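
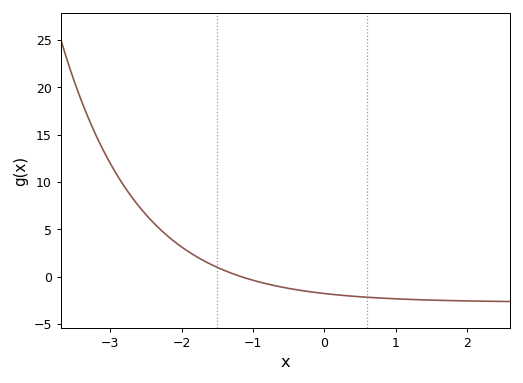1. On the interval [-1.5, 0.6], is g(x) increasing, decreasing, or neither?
decreasing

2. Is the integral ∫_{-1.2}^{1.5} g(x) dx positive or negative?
negative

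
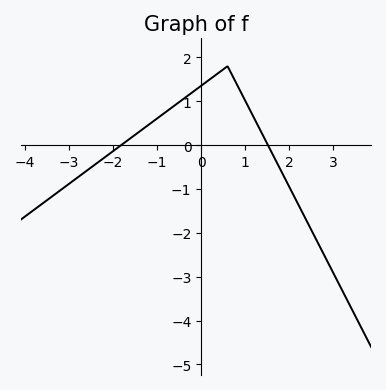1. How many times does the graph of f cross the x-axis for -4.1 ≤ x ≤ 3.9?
2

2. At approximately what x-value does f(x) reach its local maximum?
0.6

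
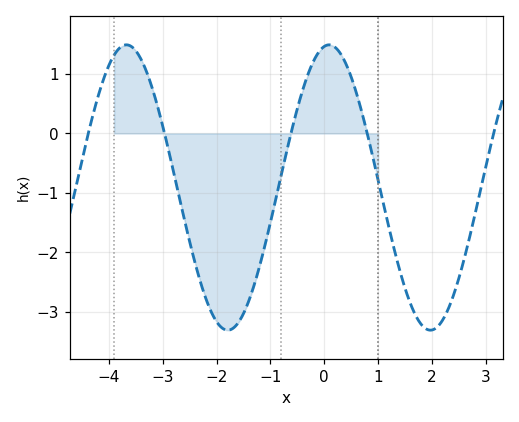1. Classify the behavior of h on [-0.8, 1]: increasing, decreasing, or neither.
neither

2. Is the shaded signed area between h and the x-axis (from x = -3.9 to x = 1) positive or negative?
negative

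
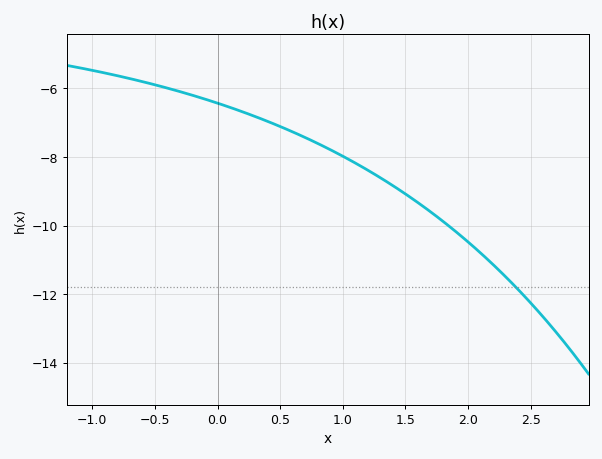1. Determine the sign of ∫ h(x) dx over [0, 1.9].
negative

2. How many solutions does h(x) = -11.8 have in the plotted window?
1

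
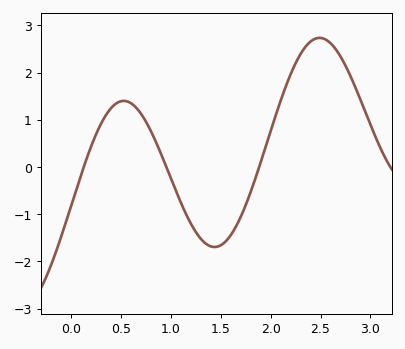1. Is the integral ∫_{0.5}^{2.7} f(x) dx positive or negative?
positive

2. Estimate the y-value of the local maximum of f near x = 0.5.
1.4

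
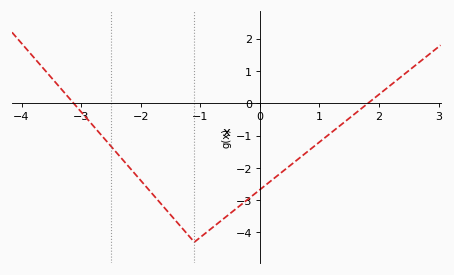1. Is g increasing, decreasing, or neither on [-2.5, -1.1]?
decreasing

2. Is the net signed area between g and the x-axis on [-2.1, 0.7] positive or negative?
negative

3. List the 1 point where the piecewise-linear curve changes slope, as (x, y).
(-1.1, -4.3)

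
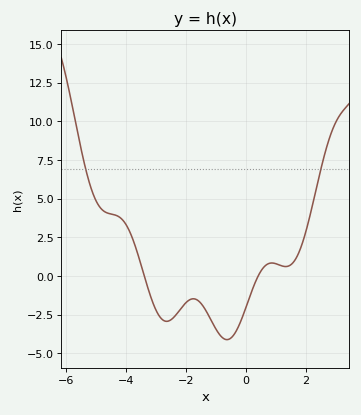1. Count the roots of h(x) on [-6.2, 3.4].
2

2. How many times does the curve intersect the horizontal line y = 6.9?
2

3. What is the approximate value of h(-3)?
-2.25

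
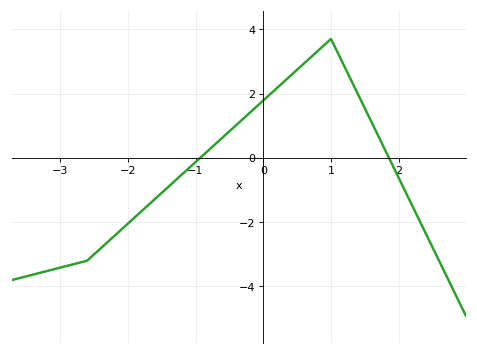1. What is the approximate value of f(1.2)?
2.83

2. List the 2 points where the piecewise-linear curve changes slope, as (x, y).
(-2.6, -3.2); (1, 3.7)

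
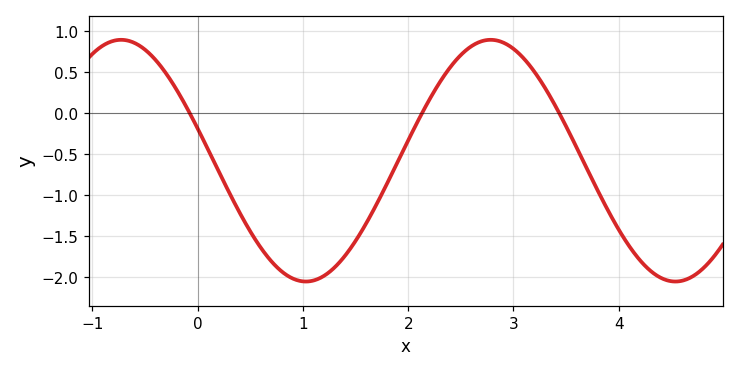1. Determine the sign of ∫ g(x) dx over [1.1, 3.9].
negative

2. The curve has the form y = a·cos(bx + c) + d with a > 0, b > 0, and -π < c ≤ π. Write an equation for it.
y = 1.47cos(1.79x + 1.3) - 0.58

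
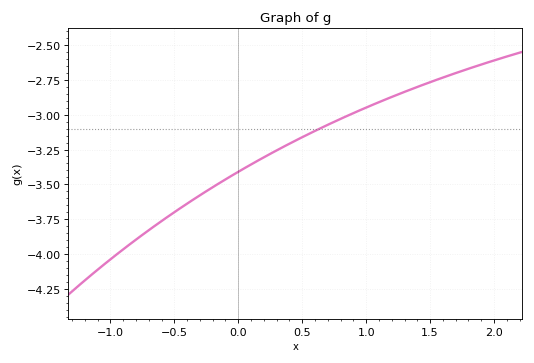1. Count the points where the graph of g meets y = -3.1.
1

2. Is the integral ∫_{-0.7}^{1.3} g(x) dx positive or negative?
negative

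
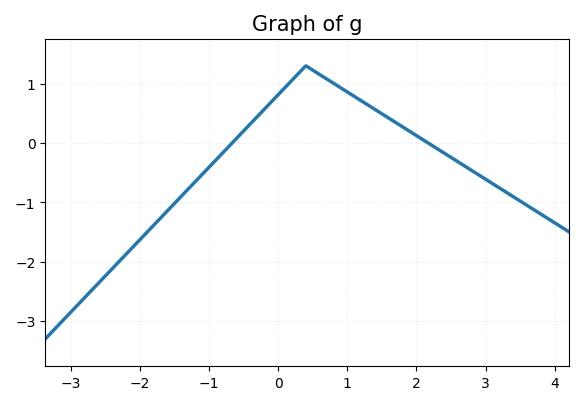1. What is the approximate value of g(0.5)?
1.2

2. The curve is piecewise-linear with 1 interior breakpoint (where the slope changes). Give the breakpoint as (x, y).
(0.4, 1.3)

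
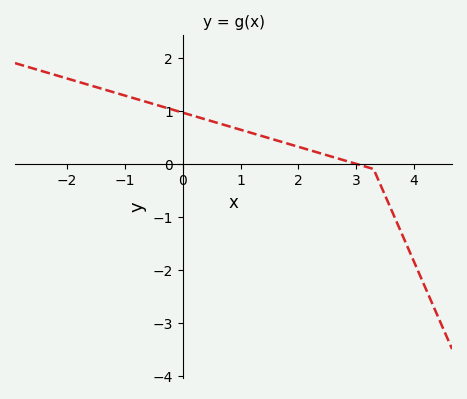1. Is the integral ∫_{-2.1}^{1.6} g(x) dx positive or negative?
positive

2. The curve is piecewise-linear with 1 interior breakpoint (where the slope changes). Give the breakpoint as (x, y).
(3.3, -0.1)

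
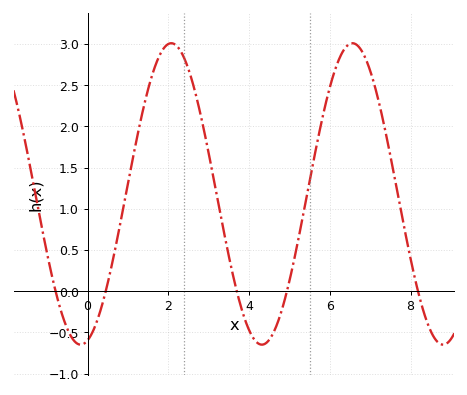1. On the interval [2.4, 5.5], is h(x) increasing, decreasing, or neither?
neither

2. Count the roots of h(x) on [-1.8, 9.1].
5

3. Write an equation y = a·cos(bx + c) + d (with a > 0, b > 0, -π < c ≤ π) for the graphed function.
y = 1.83cos(1.4x - 2.9) + 1.18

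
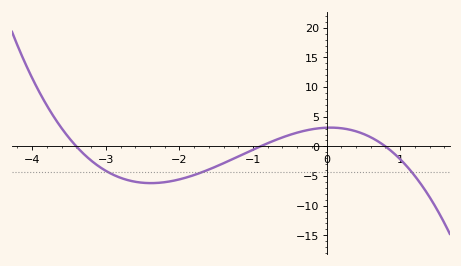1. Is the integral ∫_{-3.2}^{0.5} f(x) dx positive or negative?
negative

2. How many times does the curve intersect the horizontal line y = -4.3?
3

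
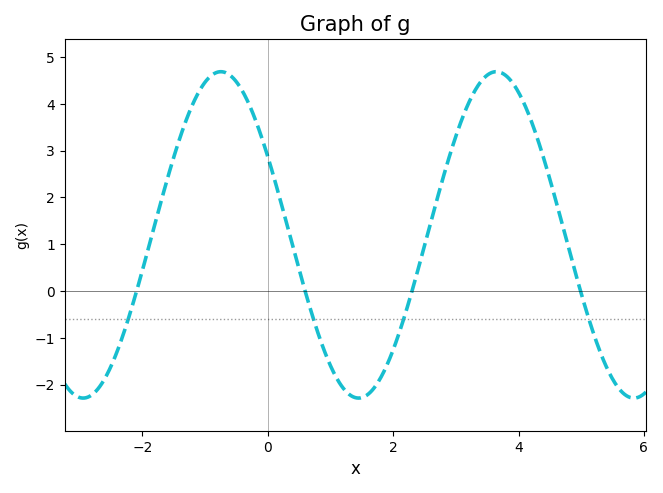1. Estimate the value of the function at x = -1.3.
3.66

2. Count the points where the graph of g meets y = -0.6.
4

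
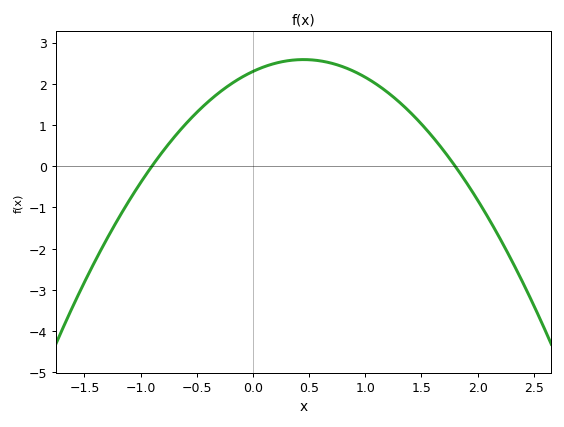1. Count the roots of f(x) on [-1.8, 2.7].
2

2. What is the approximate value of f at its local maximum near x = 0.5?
2.59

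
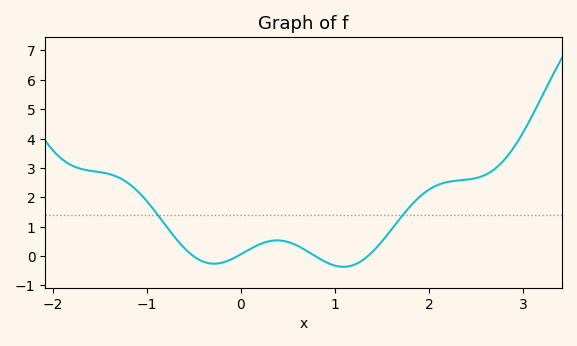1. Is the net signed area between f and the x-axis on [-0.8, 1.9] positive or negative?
positive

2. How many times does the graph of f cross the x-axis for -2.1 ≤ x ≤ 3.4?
4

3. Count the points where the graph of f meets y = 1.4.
2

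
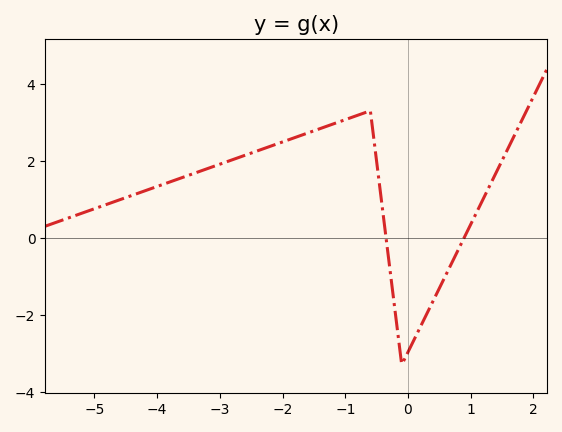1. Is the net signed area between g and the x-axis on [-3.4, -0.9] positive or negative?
positive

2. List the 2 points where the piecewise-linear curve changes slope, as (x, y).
(-0.6, 3.3); (-0.1, -3.3)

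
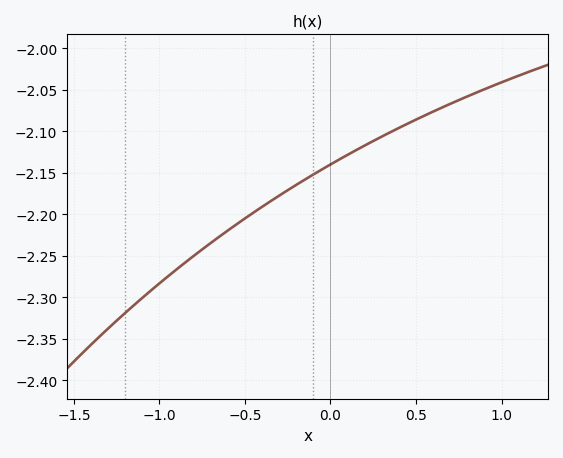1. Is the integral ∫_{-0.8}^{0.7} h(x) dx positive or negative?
negative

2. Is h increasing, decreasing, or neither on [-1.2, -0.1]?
increasing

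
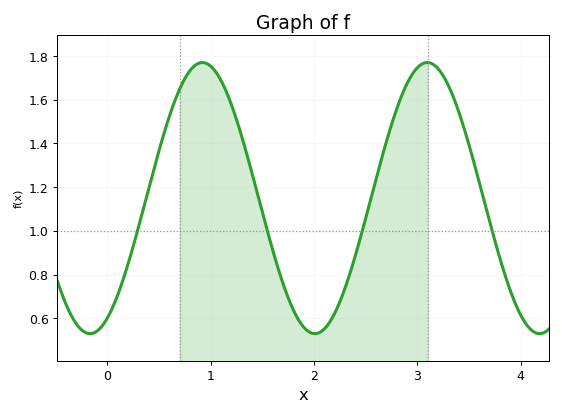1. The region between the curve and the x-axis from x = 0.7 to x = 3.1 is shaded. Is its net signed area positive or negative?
positive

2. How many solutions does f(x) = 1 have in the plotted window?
4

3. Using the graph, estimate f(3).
1.74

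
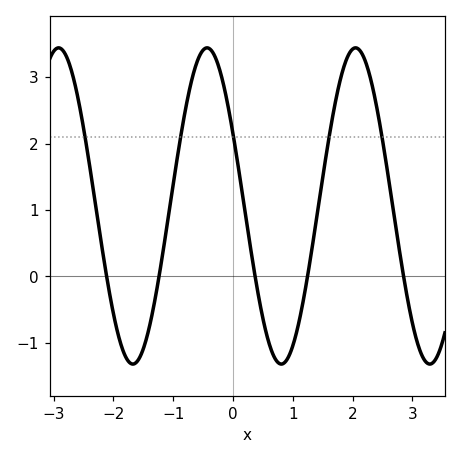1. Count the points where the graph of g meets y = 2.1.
5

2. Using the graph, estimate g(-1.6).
-1.3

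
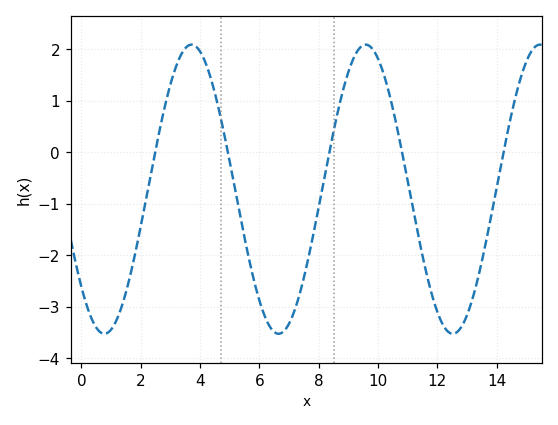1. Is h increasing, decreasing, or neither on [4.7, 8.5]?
neither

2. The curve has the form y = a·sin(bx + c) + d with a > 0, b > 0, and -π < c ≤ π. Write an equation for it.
y = 2.81sin(1.07x - 2.4) - 0.72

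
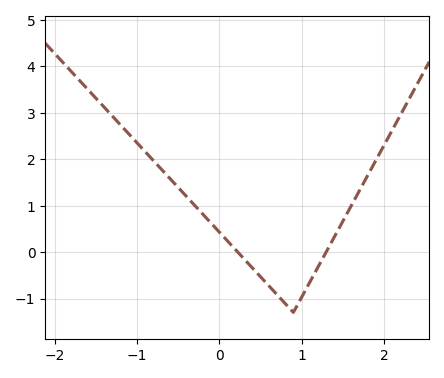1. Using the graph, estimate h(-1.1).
2.5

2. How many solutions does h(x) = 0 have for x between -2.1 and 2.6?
2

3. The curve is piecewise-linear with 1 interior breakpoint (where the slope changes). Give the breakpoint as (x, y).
(0.9, -1.3)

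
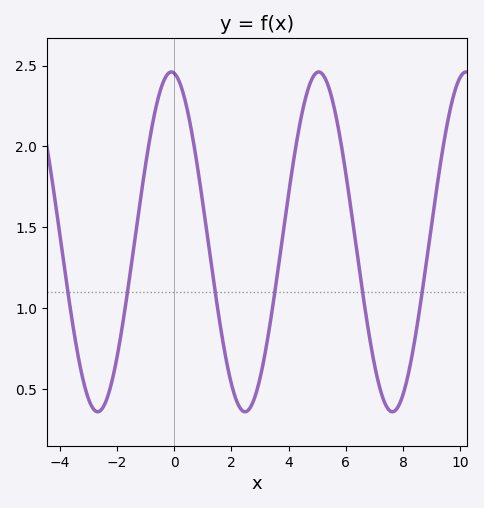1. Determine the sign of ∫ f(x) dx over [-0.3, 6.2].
positive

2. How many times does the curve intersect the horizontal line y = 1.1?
6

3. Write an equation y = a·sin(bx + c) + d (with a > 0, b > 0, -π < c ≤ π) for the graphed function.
y = 1.05sin(1.2x + 1.7) + 1.41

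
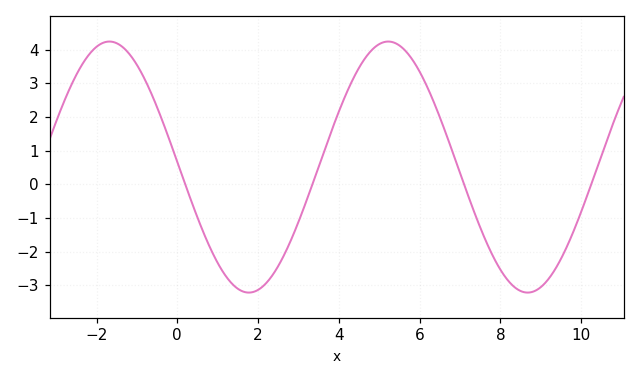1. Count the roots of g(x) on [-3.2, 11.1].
4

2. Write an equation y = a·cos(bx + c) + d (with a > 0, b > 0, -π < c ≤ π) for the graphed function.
y = 3.73cos(0.91x + 1.53) + 0.51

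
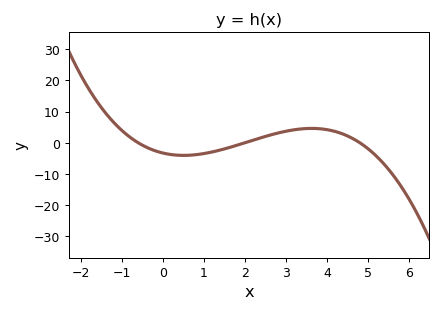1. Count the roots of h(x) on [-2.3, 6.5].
3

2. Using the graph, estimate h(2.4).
2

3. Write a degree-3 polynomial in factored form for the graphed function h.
y = -0.57(x + 0.6)(x - 2)(x - 4.8)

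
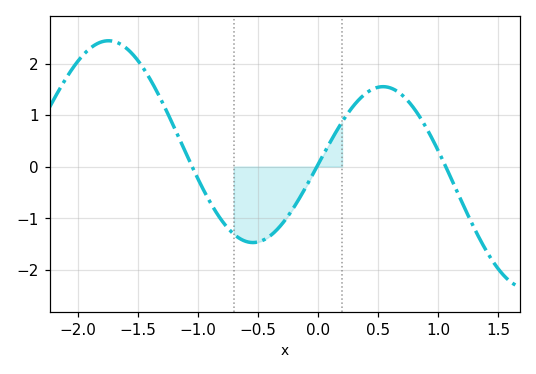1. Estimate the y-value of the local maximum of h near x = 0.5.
1.55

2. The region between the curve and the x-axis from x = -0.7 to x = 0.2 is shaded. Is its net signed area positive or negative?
negative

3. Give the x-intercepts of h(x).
-1.05, -0.009, 1.06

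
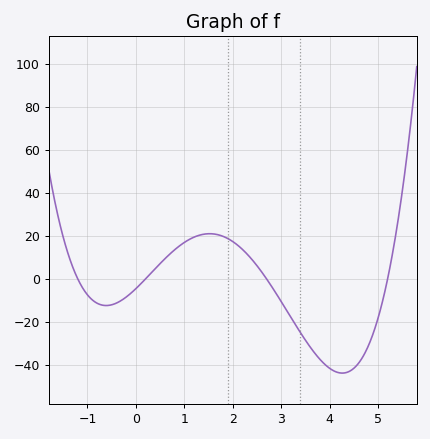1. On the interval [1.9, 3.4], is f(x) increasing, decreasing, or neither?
decreasing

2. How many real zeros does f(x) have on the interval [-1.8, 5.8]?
4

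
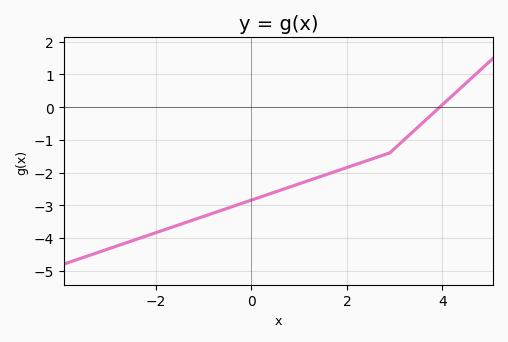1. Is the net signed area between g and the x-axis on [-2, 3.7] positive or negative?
negative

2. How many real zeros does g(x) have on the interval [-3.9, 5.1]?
1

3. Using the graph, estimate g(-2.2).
-3.9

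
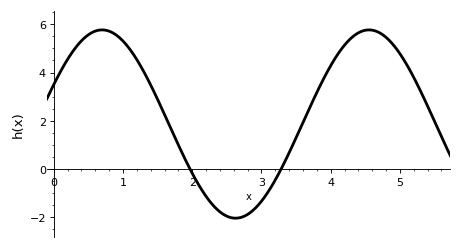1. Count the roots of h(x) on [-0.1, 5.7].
2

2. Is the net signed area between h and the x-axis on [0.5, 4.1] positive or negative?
positive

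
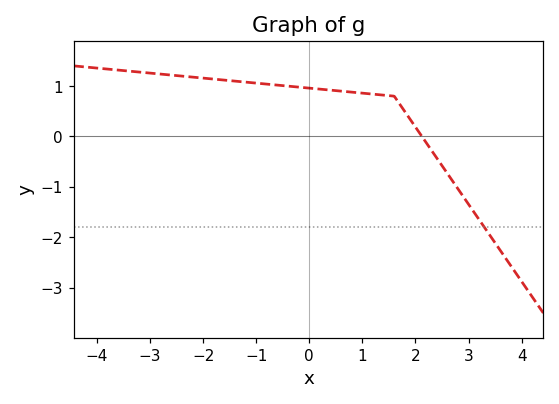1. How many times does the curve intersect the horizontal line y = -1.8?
1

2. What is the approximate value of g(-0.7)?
1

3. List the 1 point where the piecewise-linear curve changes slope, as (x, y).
(1.6, 0.8)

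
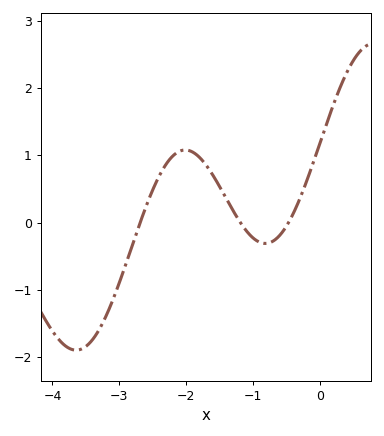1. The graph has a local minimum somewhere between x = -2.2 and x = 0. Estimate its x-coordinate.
-0.815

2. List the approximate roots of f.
-2.69, -1.19, -0.468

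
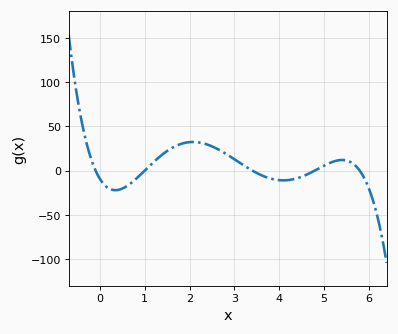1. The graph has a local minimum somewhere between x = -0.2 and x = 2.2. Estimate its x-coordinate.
0.342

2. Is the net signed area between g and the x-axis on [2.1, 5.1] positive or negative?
positive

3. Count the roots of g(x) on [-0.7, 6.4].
5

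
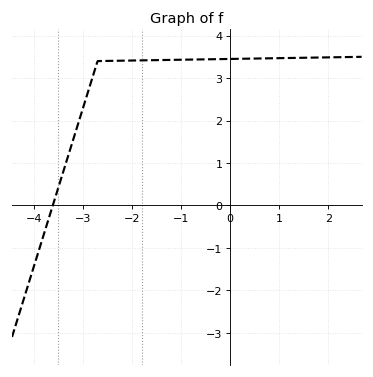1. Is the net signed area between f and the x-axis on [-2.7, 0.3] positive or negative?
positive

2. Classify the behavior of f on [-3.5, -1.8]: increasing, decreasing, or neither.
increasing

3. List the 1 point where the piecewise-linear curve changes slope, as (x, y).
(-2.7, 3.4)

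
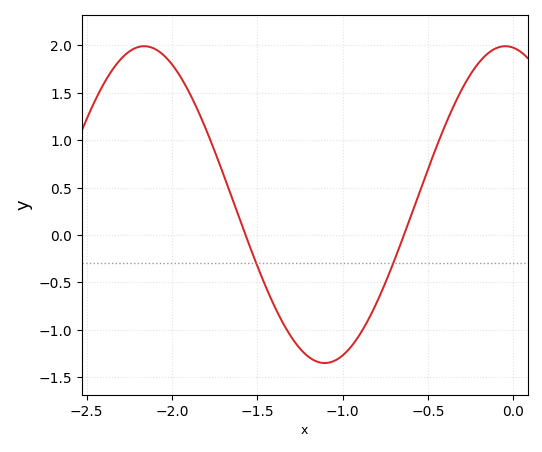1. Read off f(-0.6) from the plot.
0.2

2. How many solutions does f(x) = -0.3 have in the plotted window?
2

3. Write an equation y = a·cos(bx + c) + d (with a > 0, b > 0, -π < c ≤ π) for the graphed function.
y = 1.67cos(3x + 0.14) + 0.32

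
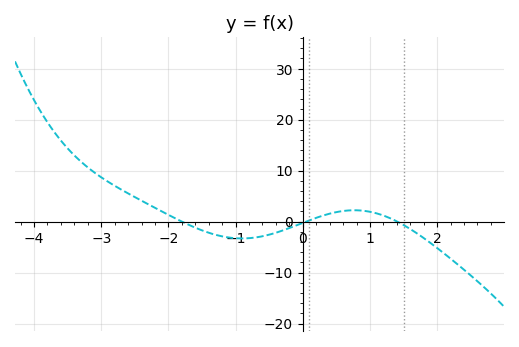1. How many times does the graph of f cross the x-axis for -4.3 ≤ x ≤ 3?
3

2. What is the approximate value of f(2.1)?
-6.22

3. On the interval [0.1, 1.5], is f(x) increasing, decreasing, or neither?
neither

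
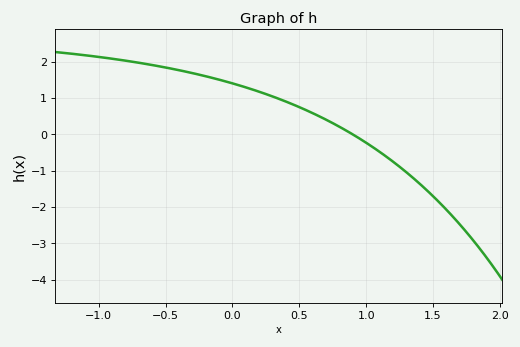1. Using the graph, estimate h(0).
1.4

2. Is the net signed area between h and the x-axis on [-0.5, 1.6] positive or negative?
positive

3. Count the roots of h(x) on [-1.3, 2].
1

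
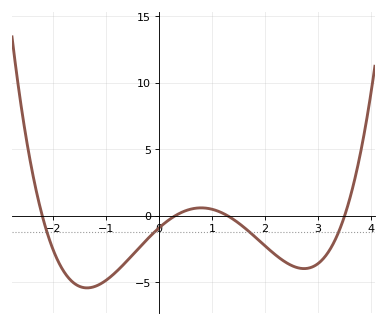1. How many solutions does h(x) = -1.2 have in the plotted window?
4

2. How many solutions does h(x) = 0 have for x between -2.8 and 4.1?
4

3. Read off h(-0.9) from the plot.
-4.53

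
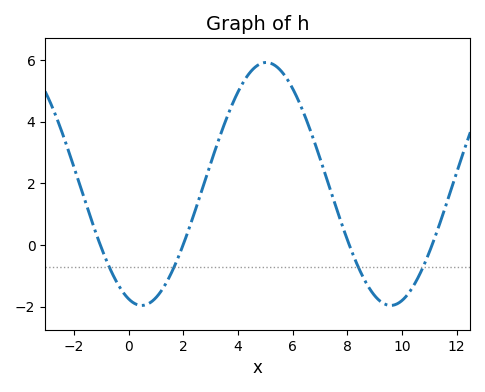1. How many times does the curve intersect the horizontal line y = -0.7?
4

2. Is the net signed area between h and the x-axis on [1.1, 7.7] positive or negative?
positive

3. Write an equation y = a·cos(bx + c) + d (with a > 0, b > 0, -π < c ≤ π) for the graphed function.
y = 3.94cos(0.69x + 2.81) + 1.98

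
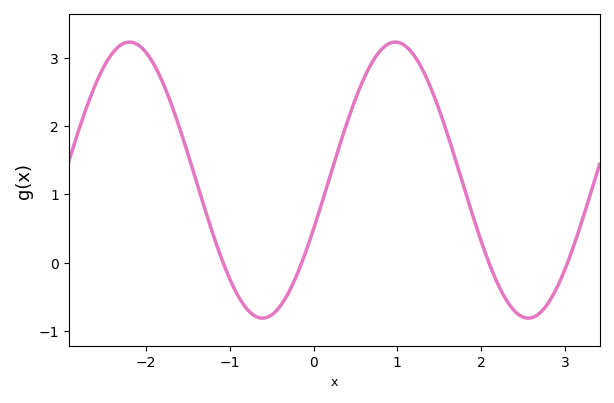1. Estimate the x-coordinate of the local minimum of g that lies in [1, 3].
2.56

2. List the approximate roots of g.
-1.08, -0.142, 2.09, 3.03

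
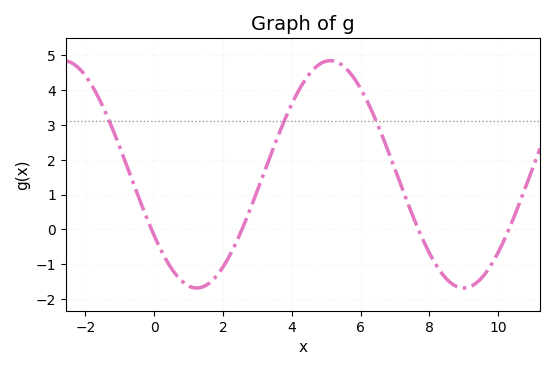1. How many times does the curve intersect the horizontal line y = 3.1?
3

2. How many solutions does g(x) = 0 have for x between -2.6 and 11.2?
4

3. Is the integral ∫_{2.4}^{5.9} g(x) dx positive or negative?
positive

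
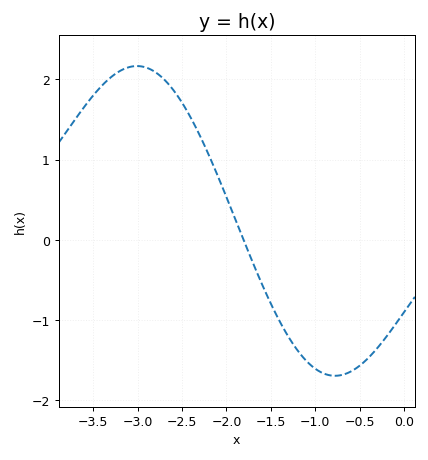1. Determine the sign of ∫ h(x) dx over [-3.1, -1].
positive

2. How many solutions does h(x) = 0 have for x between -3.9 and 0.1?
1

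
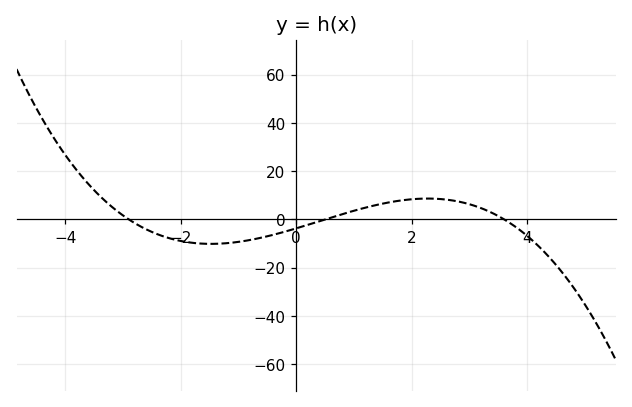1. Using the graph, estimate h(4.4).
-16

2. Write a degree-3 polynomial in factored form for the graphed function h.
y = -0.71(x + 2.9)(x - 0.5)(x - 3.6)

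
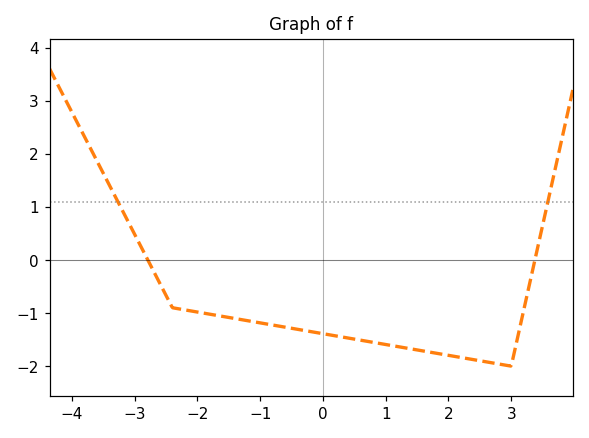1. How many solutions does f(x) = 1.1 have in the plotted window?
2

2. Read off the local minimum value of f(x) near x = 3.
-2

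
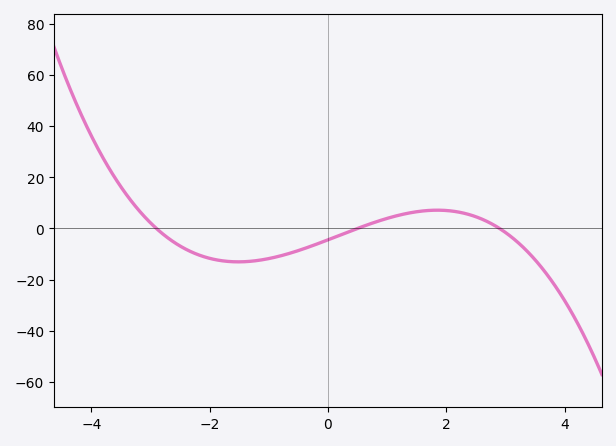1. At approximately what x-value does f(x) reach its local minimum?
-1.51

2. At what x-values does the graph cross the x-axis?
-2.9, 0.5, 2.9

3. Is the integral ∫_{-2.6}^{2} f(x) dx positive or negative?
negative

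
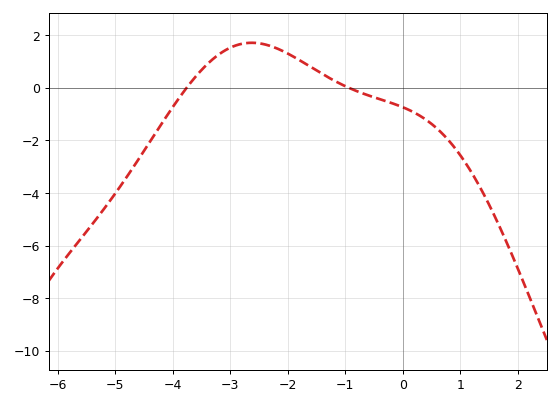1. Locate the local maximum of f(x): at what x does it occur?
-2.63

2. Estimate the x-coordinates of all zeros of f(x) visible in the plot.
-3.76, -0.934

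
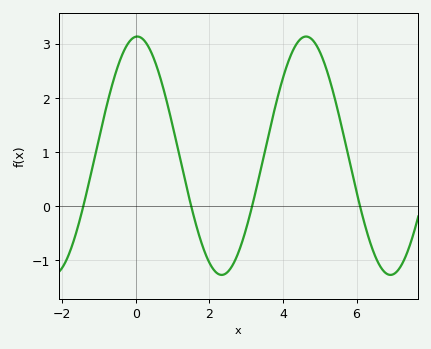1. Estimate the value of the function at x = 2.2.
-1.2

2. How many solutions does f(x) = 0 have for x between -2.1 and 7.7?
4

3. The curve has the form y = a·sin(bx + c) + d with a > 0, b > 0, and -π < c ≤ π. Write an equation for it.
y = 2.2sin(1.4x + 1.5) + 0.93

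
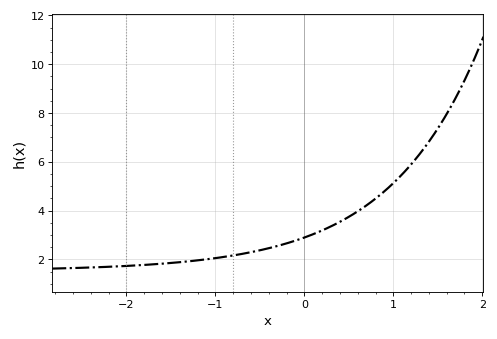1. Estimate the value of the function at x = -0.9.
2.11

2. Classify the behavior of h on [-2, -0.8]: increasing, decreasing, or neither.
increasing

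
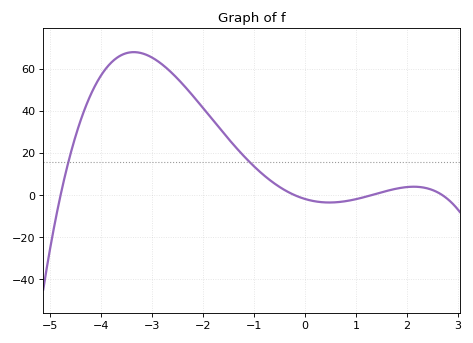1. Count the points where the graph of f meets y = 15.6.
2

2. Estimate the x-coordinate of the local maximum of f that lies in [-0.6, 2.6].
2.14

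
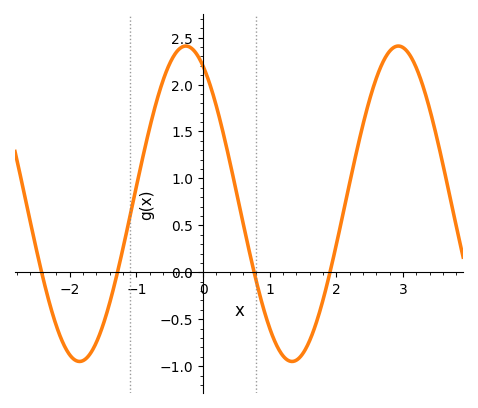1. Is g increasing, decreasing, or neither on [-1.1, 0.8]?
neither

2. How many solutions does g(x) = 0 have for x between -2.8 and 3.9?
4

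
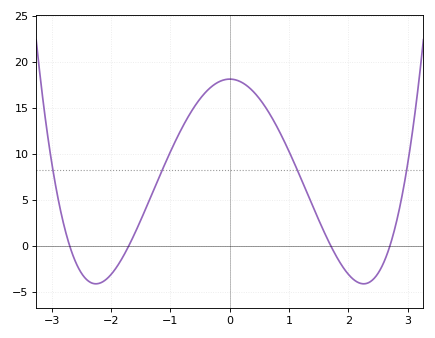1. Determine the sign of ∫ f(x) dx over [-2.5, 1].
positive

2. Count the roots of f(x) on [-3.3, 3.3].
4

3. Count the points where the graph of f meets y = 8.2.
4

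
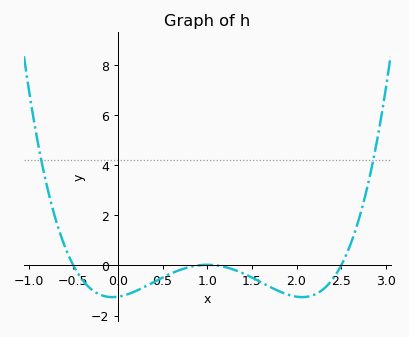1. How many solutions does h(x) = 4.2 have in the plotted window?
2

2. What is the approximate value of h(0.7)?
-0.175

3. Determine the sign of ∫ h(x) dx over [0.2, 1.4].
negative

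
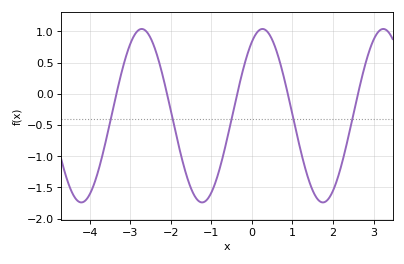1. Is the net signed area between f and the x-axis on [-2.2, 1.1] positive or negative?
negative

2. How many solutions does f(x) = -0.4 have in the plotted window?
5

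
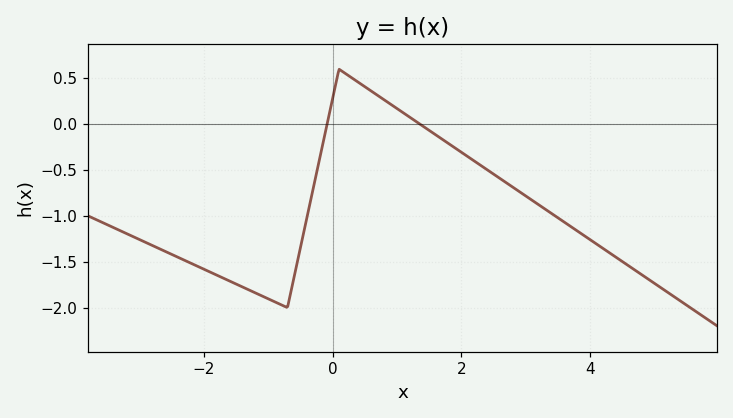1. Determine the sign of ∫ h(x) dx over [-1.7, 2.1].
negative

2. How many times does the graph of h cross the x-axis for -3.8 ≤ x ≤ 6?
2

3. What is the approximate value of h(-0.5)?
-1.35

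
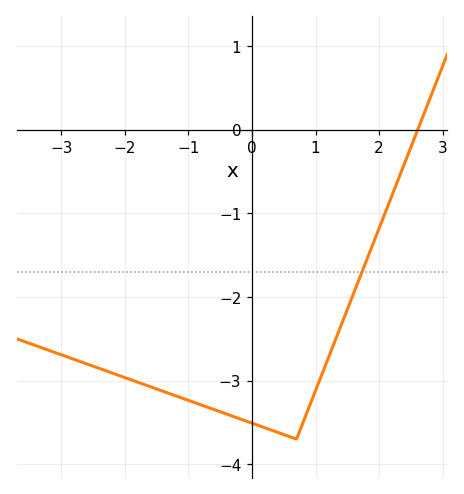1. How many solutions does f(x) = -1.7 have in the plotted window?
1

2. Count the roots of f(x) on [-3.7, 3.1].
1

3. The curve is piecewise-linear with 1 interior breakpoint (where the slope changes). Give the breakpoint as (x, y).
(0.7, -3.7)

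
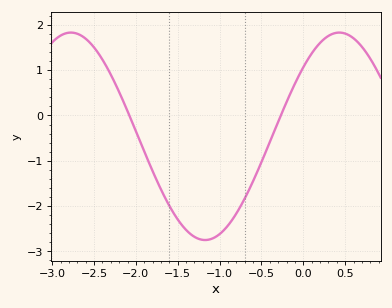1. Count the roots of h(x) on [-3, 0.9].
2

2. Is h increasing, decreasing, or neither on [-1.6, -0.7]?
neither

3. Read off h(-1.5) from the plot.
-2.3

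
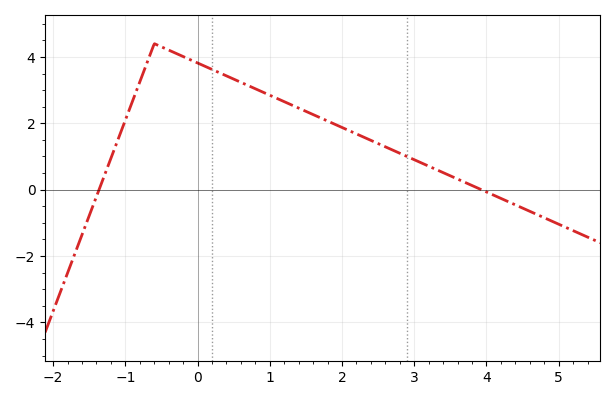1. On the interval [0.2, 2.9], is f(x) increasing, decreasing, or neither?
decreasing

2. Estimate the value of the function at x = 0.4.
3.43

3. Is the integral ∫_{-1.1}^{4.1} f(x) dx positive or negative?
positive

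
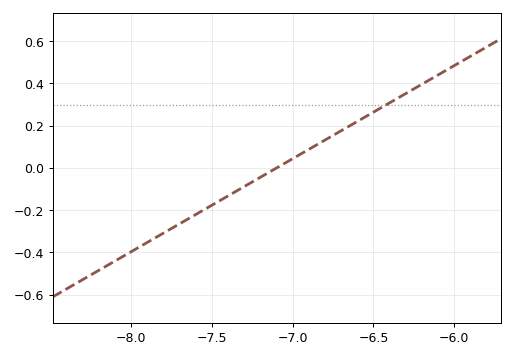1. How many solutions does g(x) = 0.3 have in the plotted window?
1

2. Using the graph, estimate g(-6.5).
0.26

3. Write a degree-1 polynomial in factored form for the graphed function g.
y = 0.44(x + 7.1)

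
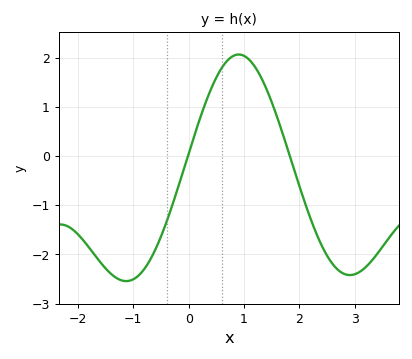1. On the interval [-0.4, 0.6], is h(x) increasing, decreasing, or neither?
increasing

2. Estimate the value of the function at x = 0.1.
0.415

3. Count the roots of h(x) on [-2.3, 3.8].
2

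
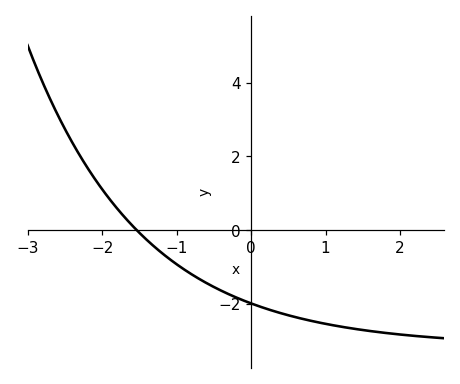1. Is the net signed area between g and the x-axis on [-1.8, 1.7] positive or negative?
negative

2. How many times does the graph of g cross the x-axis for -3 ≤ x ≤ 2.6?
1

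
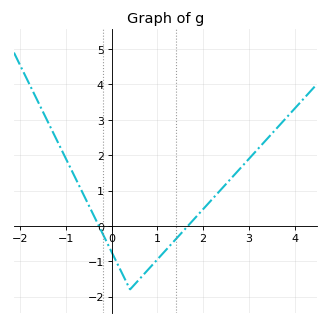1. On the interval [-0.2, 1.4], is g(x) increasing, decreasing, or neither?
neither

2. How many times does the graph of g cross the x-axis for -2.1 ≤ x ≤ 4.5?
2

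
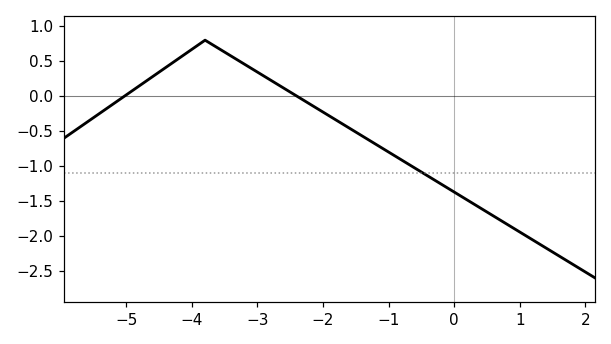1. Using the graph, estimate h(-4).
0.67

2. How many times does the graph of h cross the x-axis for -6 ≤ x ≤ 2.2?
2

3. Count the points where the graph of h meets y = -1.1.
1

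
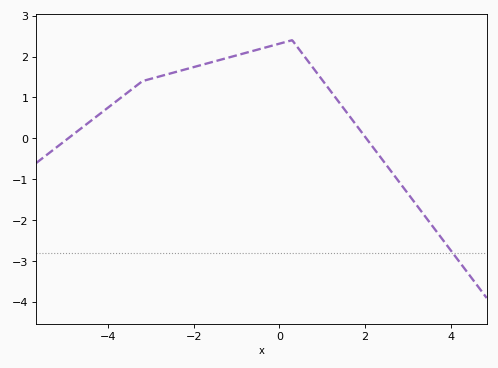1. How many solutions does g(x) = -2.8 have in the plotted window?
1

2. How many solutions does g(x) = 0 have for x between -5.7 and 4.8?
2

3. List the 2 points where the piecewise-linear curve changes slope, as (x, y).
(-3.2, 1.4); (0.3, 2.4)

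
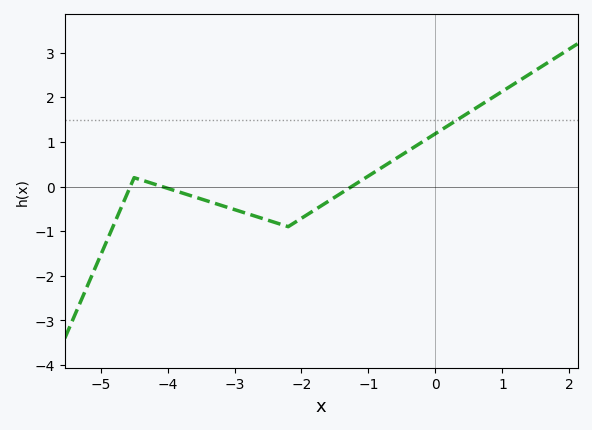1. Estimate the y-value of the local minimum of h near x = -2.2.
-0.9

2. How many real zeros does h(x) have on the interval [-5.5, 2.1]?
3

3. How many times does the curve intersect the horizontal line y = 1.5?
1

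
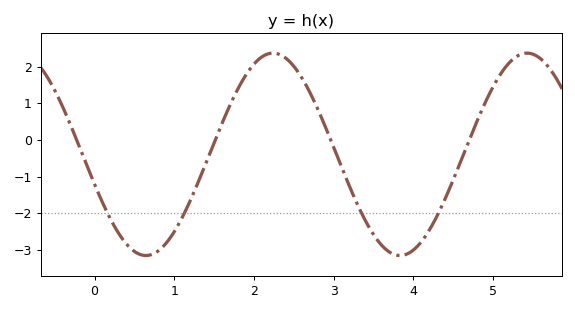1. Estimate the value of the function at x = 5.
1.44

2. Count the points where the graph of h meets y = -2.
4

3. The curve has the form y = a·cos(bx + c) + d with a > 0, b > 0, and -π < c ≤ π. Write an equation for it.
y = 2.76cos(1.97x + 1.87) - 0.39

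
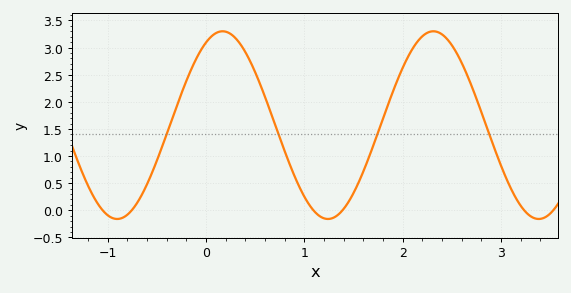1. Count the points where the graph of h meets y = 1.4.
4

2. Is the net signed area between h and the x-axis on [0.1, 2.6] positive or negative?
positive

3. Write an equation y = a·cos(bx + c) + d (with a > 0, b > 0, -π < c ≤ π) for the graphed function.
y = 1.73cos(2.9x - 0.49) + 1.57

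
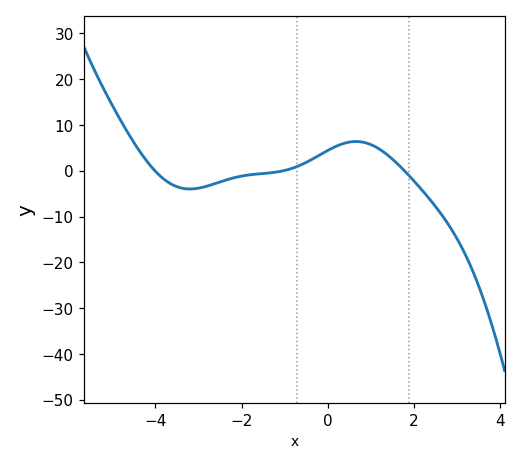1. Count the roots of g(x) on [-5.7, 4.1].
3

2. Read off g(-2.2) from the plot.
-1.57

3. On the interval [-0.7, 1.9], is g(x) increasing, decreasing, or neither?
neither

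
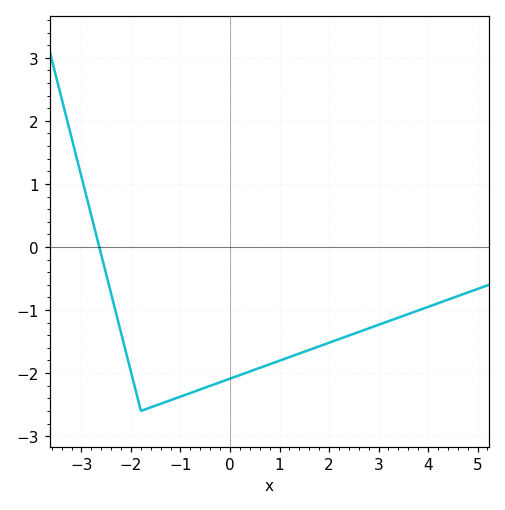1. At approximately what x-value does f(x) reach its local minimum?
-1.8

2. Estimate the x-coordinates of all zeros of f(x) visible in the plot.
-2.64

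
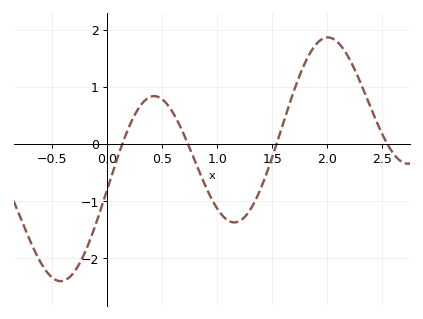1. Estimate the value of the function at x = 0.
-0.8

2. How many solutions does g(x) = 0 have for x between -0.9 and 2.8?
4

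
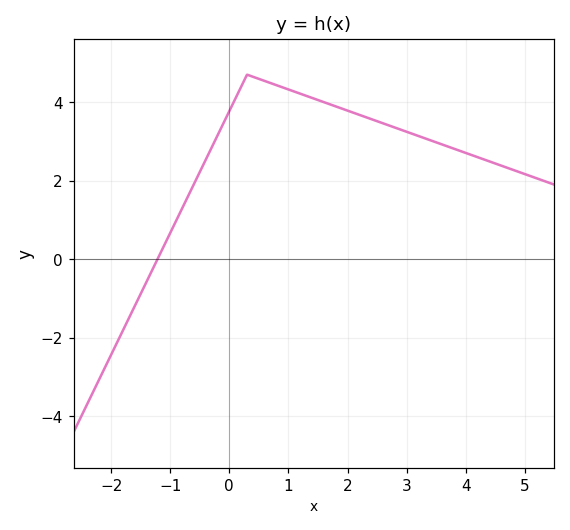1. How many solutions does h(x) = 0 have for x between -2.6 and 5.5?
1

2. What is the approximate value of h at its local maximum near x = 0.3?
4.7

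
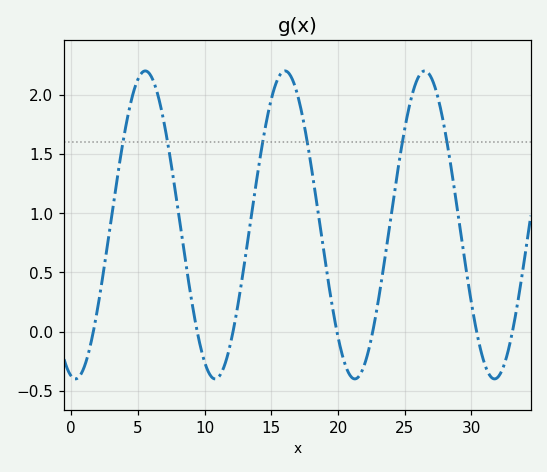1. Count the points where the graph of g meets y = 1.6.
6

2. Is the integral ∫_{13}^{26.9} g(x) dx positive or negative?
positive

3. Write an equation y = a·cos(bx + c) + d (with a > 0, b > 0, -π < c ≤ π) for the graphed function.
y = 1.3cos(0.6x + 2.95) + 0.9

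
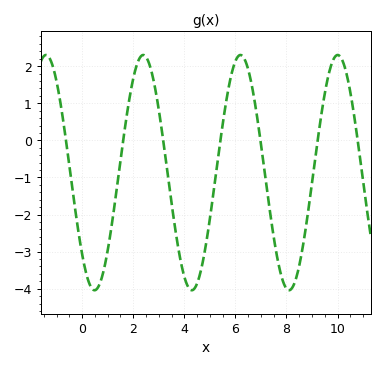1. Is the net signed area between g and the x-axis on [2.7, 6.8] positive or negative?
negative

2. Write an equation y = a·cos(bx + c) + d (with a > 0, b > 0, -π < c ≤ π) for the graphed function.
y = 3.17cos(1.6x + 2.3) - 0.87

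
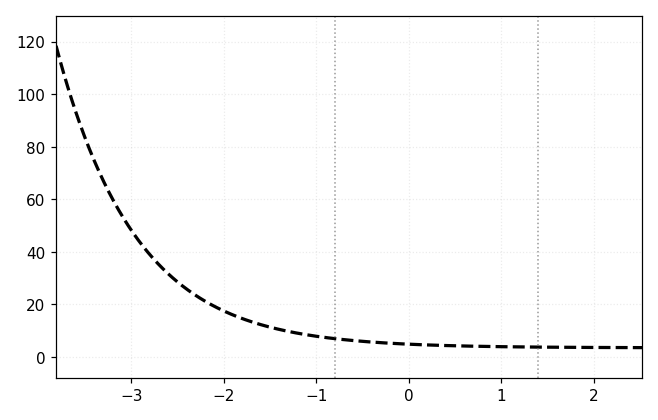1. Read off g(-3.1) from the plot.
54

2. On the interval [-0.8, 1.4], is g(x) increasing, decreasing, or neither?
decreasing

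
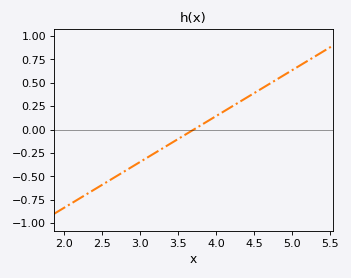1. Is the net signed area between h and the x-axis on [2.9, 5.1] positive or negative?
positive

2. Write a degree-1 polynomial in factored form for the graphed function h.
y = 0.49(x - 3.7)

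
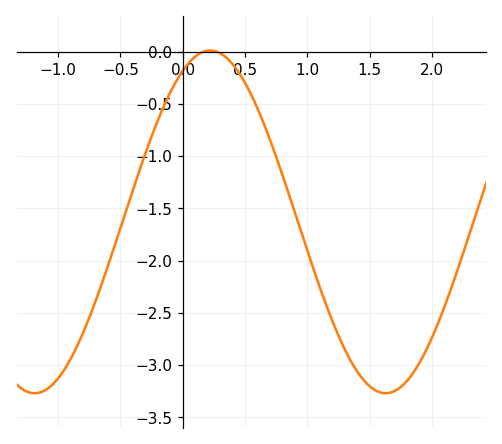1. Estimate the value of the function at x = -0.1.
-0.39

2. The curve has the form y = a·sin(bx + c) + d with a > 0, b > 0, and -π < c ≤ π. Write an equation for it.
y = 1.64sin(2.23x + 1.08) - 1.63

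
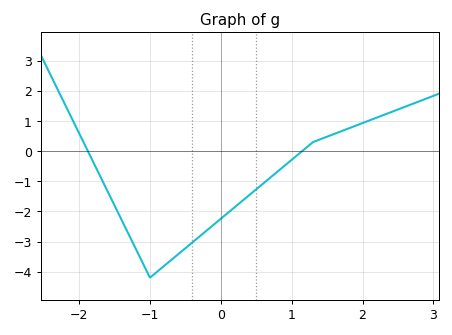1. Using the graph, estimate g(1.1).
-0.1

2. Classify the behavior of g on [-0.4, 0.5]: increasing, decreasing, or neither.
increasing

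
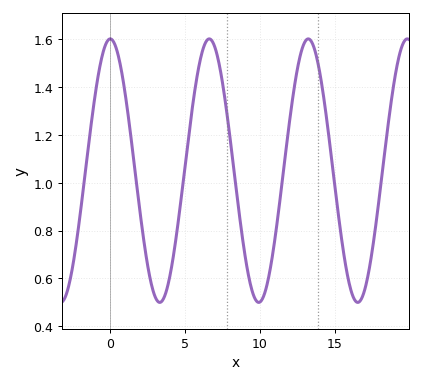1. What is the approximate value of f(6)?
1.51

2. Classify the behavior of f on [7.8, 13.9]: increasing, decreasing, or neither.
neither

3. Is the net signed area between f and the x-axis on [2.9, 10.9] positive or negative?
positive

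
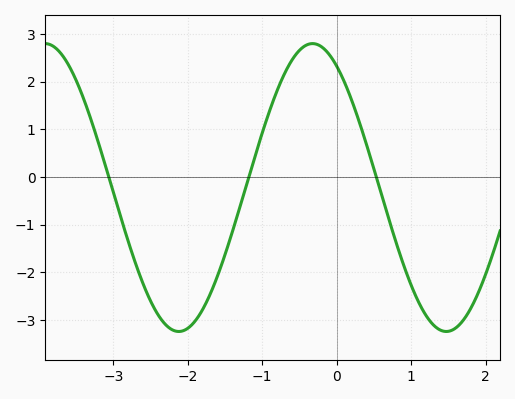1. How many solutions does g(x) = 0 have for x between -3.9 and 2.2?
3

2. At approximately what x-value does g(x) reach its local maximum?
-0.3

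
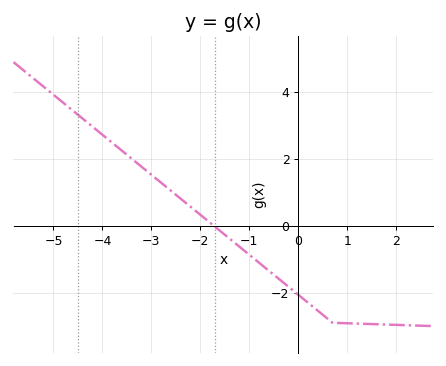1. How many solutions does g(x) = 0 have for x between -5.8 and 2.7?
1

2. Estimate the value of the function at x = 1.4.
-2.93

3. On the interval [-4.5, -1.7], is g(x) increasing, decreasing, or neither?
decreasing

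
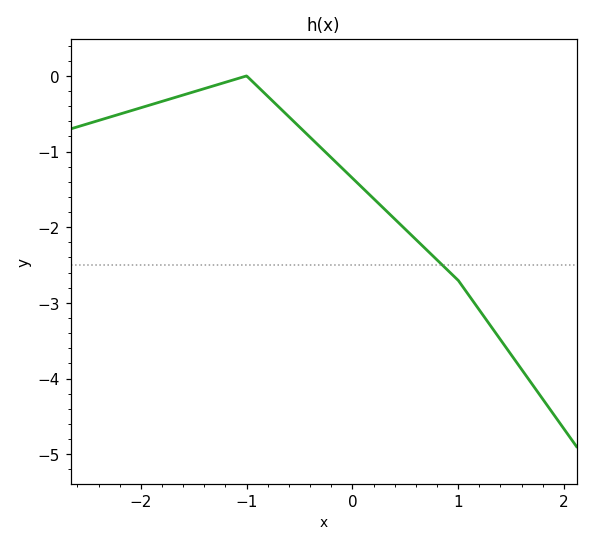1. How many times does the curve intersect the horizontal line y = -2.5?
1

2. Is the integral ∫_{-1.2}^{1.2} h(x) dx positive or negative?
negative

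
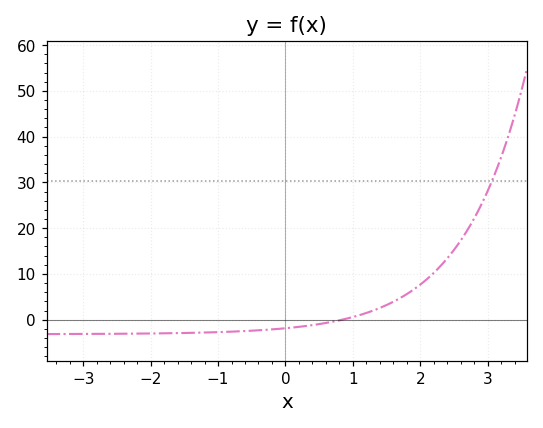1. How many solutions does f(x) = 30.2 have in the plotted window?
1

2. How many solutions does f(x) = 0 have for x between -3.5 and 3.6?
1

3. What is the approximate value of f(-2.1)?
-3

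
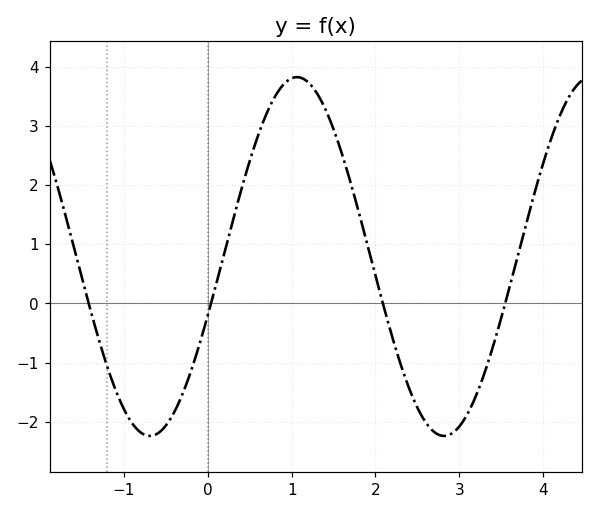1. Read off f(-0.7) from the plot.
-2.2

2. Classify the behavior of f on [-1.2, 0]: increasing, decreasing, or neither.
neither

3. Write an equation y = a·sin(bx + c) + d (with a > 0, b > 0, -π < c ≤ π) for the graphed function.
y = 3.03sin(1.8x - 0.33) + 0.79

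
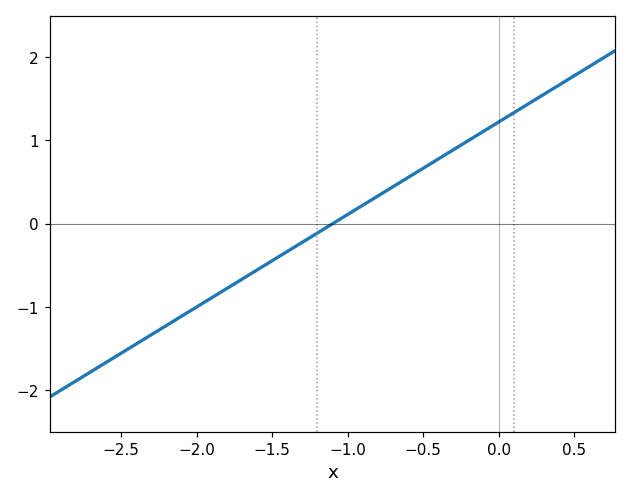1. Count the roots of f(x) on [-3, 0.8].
1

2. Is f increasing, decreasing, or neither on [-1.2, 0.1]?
increasing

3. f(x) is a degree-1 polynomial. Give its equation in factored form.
y = 1.11(x + 1.1)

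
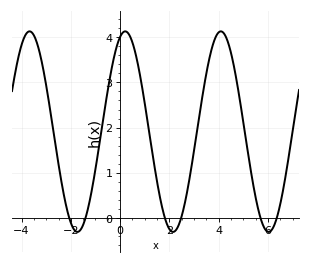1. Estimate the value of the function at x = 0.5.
3.88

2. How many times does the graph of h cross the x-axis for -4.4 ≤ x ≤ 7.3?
6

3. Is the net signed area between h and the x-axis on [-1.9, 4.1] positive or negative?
positive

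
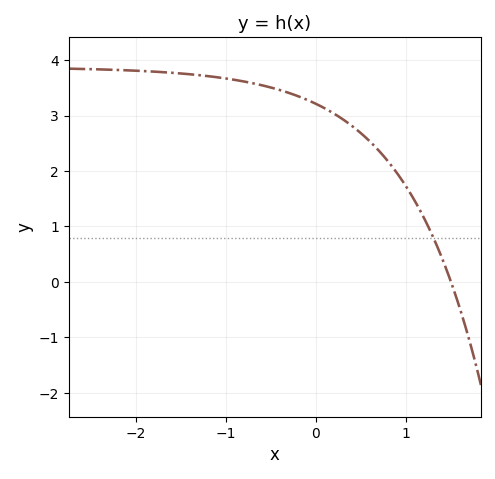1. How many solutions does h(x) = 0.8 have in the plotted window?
1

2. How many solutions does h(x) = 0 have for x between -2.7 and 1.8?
1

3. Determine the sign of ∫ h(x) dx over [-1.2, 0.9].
positive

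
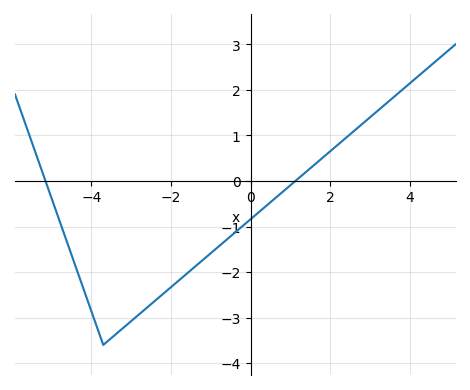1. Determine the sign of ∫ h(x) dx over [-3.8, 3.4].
negative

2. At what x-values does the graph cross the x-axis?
-5.2, 1.2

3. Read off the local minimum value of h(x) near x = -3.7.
-3.6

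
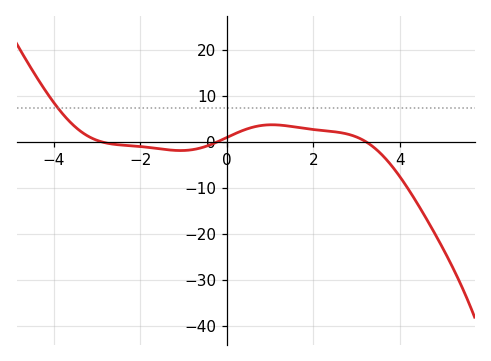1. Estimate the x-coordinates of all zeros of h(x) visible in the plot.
-2.8, -0.2, 3.2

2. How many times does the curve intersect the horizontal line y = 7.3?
1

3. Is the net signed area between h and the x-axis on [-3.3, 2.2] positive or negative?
positive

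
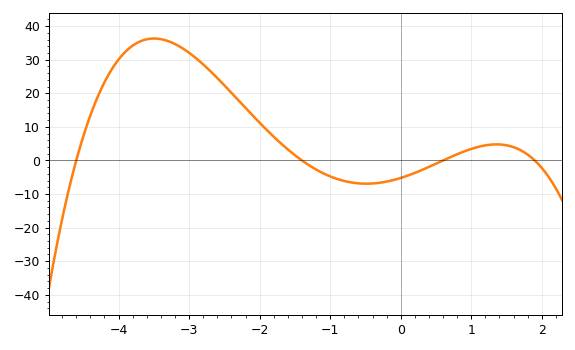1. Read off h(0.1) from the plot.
-4.5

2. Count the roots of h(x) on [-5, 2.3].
4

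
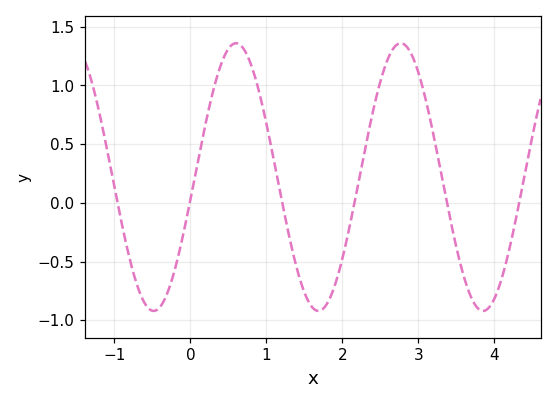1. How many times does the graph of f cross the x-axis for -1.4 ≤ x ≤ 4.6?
6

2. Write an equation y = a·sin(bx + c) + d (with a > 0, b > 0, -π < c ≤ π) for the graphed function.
y = 1.14sin(2.9x - 0.172) + 0.22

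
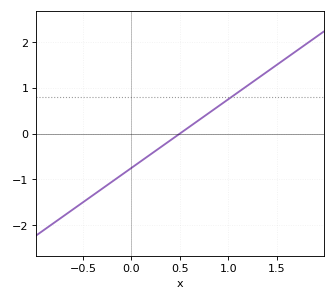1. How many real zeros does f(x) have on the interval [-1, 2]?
1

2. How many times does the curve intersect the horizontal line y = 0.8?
1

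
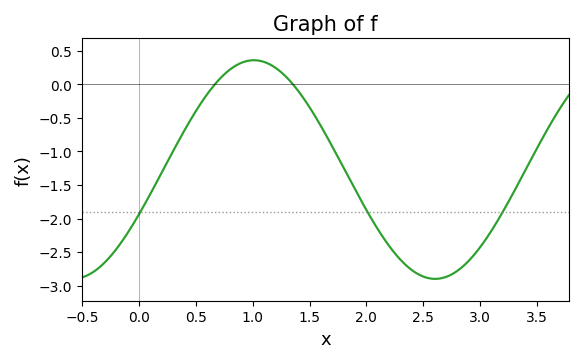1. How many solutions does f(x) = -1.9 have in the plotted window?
3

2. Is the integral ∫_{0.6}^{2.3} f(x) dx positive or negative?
negative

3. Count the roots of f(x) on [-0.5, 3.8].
2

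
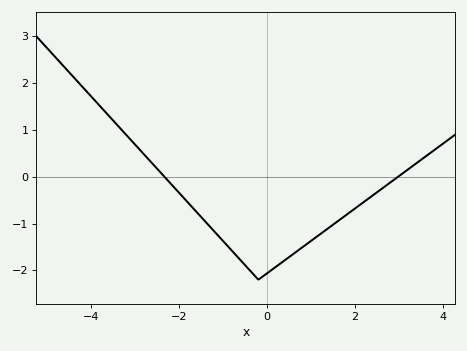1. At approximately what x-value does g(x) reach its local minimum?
-0.2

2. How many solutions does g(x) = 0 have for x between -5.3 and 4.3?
2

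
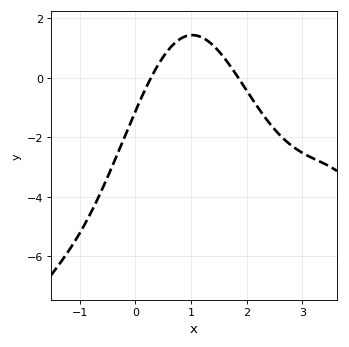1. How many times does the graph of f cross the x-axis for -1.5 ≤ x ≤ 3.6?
2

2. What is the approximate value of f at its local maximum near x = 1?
1.43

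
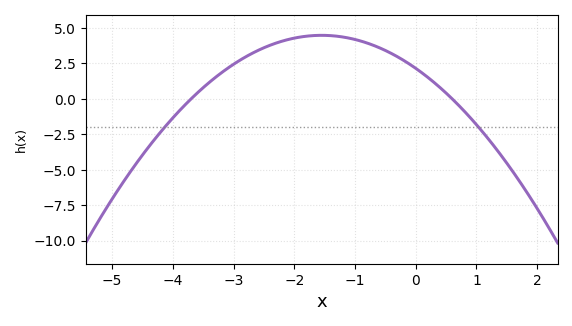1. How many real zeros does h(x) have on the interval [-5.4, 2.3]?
2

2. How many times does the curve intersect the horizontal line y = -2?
2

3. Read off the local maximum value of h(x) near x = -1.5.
4.48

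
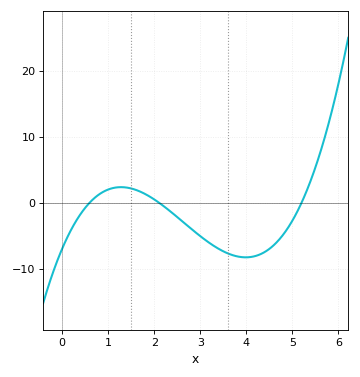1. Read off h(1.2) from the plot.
2.31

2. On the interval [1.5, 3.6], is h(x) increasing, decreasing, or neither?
decreasing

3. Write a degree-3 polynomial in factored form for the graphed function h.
y = 1.07(x - 0.6)(x - 2.1)(x - 5.2)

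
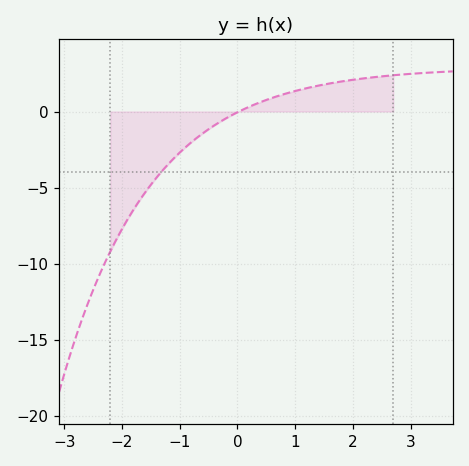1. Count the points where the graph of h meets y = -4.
1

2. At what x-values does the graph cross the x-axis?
0.027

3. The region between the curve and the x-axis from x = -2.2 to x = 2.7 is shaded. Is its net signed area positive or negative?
negative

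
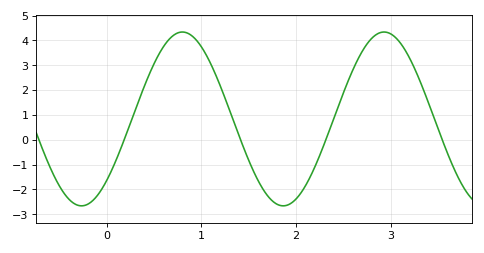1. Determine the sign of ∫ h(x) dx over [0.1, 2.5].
positive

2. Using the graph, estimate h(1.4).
0.156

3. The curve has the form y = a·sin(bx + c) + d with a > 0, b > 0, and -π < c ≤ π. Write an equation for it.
y = 3.5sin(2.95x - 0.792) + 0.84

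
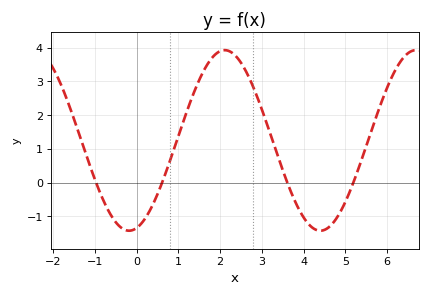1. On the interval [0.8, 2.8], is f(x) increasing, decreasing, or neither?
neither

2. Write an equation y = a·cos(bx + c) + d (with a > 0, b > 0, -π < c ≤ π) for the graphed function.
y = 2.68cos(1.4x - 2.9) + 1.25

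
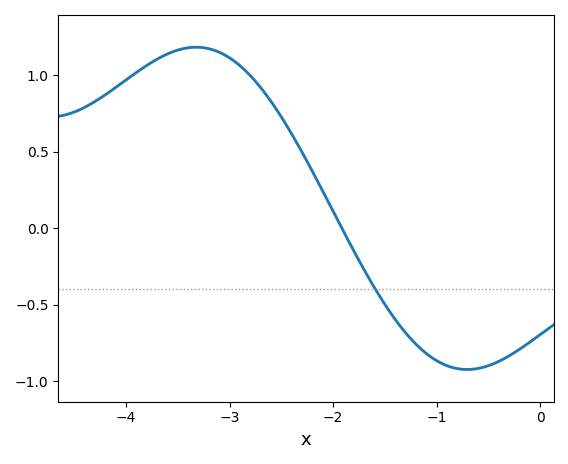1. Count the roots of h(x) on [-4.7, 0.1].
1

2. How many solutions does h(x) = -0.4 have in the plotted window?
1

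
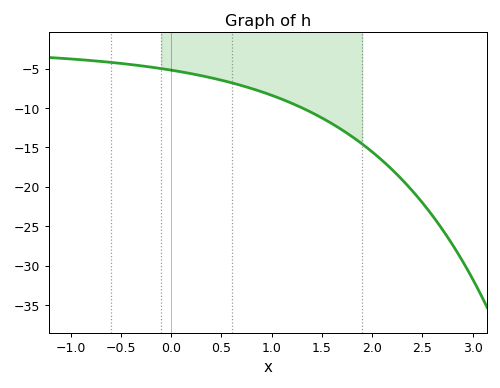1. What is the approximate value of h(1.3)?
-9.97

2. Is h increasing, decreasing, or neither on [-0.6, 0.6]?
decreasing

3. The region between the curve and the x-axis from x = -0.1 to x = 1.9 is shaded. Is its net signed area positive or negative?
negative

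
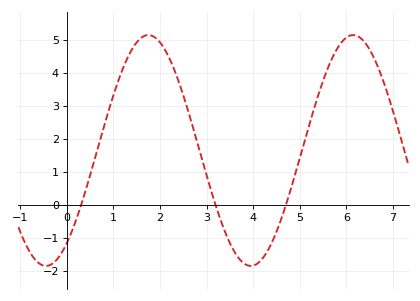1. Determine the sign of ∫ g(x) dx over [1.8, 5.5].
positive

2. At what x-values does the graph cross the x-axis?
0.4, 3.2, 4.6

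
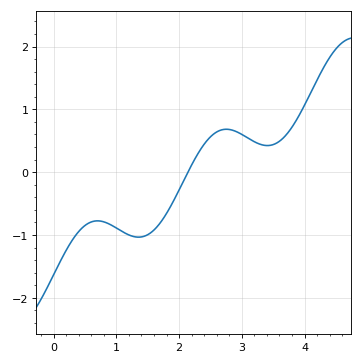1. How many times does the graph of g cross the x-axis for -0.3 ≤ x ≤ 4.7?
1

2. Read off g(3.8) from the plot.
0.7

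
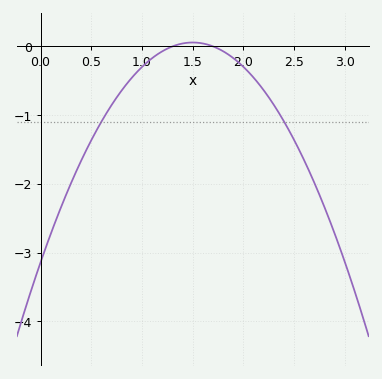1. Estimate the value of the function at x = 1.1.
-0.2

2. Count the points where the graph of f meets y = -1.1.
2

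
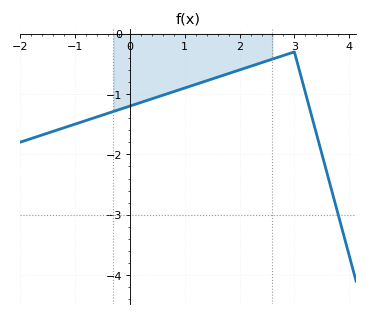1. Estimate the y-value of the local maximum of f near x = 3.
-0.3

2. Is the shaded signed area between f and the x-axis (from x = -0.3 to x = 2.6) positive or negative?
negative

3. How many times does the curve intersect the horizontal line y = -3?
1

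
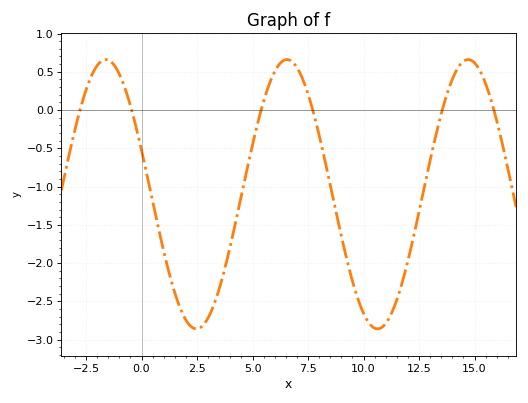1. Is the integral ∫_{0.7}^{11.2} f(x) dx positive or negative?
negative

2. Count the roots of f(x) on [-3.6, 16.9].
6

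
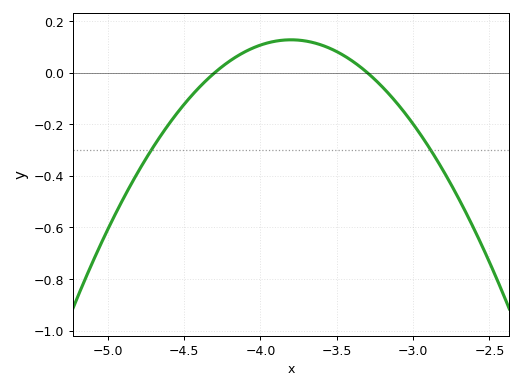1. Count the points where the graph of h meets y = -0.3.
2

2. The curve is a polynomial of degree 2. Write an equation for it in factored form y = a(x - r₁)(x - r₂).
y = -0.51(x + 4.3)(x + 3.3)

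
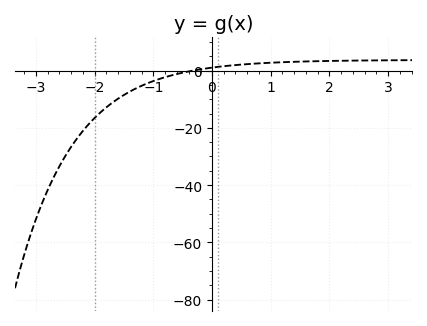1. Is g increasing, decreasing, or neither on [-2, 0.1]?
increasing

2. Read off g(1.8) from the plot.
3.28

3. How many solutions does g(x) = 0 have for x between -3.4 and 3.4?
1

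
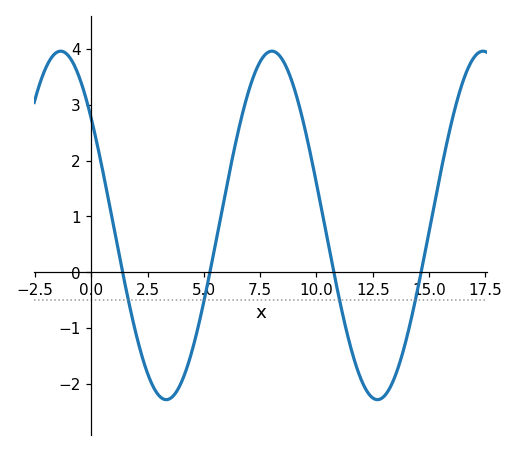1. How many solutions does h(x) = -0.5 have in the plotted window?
4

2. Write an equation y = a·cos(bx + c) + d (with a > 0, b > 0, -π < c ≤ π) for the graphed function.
y = 3.12cos(0.67x + 0.91) + 0.84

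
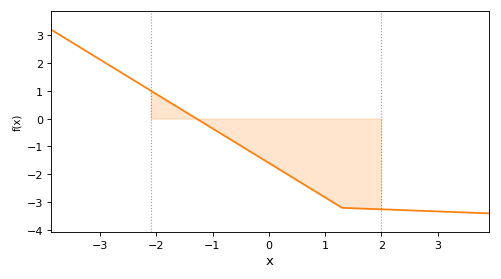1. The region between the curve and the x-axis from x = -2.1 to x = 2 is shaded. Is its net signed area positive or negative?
negative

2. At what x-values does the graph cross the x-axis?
-1.2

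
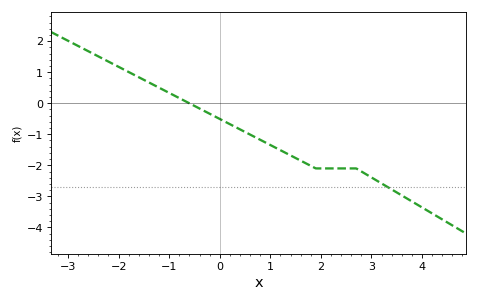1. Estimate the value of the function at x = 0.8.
-1.18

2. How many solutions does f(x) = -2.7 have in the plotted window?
1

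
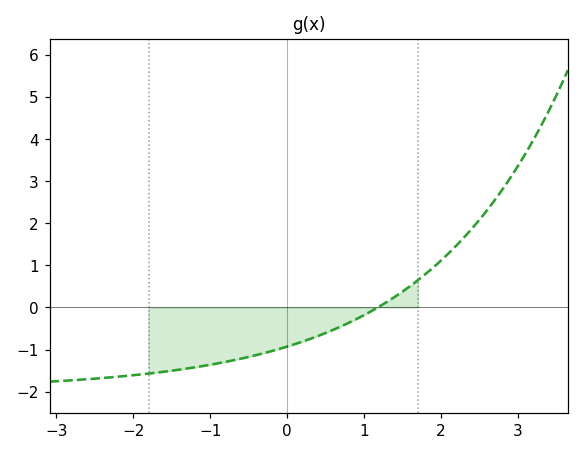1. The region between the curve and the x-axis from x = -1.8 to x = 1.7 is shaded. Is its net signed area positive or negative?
negative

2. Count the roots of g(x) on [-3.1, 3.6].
1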